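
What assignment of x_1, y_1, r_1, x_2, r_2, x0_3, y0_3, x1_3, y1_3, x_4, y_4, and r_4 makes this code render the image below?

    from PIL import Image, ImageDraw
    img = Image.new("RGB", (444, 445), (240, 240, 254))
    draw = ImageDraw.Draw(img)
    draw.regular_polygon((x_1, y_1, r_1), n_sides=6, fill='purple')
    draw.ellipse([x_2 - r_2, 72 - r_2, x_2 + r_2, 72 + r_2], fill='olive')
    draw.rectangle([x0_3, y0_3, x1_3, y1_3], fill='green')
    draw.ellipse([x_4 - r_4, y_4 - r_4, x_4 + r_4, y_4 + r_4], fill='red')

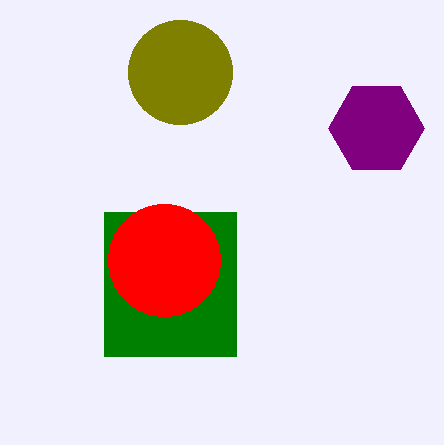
x_1 = 376; y_1 = 128; r_1 = 48; x_2 = 180; r_2 = 52; x0_3 = 104; y0_3 = 212; x1_3 = 236; y1_3 = 356; x_4 = 164; y_4 = 260; r_4 = 56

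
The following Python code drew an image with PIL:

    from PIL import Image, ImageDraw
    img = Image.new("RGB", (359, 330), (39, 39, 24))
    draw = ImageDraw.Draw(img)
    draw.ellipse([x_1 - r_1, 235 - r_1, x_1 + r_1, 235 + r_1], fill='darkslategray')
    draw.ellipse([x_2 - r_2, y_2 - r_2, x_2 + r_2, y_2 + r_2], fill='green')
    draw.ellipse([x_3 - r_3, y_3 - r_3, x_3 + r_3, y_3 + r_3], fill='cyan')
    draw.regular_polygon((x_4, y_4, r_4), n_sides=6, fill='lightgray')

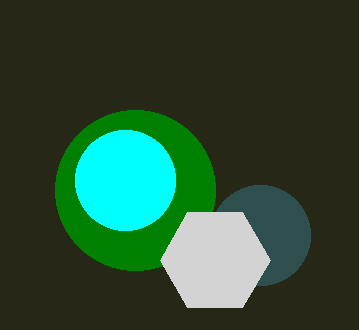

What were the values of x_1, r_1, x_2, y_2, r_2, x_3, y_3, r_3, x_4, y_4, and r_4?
x_1 = 260; r_1 = 50; x_2 = 135; y_2 = 190; r_2 = 80; x_3 = 125; y_3 = 180; r_3 = 50; x_4 = 215; y_4 = 260; r_4 = 55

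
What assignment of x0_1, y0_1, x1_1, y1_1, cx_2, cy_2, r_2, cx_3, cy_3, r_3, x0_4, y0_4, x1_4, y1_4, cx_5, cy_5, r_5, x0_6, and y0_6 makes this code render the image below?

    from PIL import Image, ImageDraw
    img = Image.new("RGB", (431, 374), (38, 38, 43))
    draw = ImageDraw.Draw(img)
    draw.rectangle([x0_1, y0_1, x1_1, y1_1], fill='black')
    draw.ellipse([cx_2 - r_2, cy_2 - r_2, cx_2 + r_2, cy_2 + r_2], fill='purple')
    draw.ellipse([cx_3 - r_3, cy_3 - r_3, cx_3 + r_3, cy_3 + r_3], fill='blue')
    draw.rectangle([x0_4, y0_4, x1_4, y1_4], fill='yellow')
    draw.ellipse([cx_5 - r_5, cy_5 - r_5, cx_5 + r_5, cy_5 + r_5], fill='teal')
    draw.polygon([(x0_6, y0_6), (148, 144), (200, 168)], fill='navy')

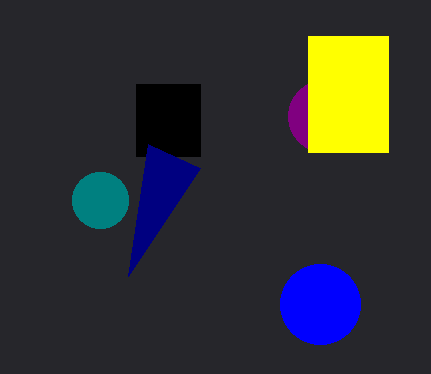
x0_1 = 136, y0_1 = 84, x1_1 = 200, y1_1 = 156, cx_2 = 324, cy_2 = 116, r_2 = 36, cx_3 = 320, cy_3 = 304, r_3 = 40, x0_4 = 308, y0_4 = 36, x1_4 = 388, y1_4 = 152, cx_5 = 100, cy_5 = 200, r_5 = 28, x0_6 = 128, y0_6 = 276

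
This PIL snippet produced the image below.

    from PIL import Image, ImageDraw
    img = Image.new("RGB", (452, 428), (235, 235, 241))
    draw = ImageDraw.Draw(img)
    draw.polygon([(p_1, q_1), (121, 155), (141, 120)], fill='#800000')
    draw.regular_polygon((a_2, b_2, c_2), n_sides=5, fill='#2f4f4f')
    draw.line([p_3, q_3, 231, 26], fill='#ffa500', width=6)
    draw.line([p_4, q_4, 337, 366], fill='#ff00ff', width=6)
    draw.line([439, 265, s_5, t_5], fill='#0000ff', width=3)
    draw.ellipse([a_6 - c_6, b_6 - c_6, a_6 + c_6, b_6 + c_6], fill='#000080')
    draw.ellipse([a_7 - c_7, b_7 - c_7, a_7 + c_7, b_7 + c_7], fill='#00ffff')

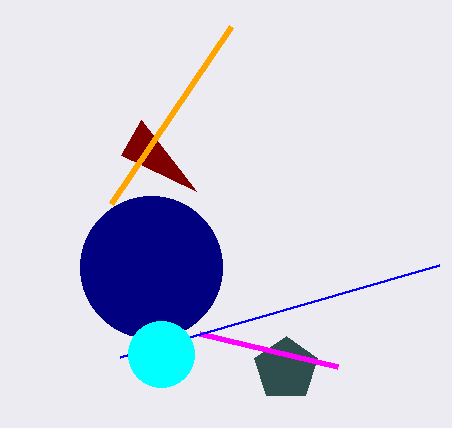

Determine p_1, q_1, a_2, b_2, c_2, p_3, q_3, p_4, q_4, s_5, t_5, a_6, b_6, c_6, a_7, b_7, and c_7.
p_1 = 196
q_1 = 191
a_2 = 286
b_2 = 369
c_2 = 33
p_3 = 111
q_3 = 203
p_4 = 199
q_4 = 333
s_5 = 120
t_5 = 357
a_6 = 151
b_6 = 267
c_6 = 71
a_7 = 161
b_7 = 354
c_7 = 33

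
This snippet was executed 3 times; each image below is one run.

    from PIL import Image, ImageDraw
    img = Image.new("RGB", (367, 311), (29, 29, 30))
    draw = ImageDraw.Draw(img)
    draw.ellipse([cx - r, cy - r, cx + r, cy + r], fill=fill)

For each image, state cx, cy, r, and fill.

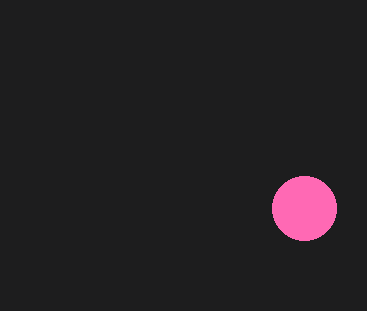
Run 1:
cx = 304; cy = 208; r = 32; fill = 'hotpink'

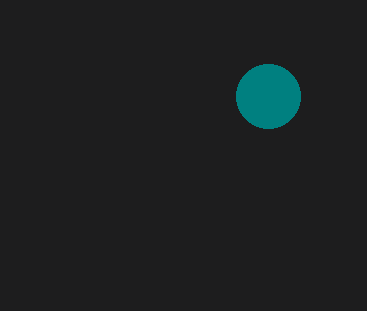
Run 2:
cx = 268
cy = 96
r = 32
fill = 'teal'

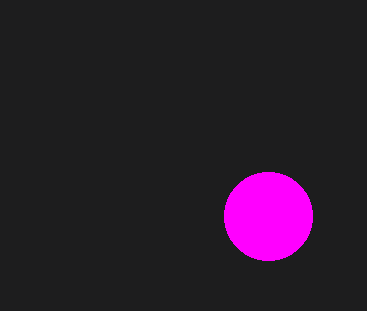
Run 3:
cx = 268, cy = 216, r = 44, fill = 'magenta'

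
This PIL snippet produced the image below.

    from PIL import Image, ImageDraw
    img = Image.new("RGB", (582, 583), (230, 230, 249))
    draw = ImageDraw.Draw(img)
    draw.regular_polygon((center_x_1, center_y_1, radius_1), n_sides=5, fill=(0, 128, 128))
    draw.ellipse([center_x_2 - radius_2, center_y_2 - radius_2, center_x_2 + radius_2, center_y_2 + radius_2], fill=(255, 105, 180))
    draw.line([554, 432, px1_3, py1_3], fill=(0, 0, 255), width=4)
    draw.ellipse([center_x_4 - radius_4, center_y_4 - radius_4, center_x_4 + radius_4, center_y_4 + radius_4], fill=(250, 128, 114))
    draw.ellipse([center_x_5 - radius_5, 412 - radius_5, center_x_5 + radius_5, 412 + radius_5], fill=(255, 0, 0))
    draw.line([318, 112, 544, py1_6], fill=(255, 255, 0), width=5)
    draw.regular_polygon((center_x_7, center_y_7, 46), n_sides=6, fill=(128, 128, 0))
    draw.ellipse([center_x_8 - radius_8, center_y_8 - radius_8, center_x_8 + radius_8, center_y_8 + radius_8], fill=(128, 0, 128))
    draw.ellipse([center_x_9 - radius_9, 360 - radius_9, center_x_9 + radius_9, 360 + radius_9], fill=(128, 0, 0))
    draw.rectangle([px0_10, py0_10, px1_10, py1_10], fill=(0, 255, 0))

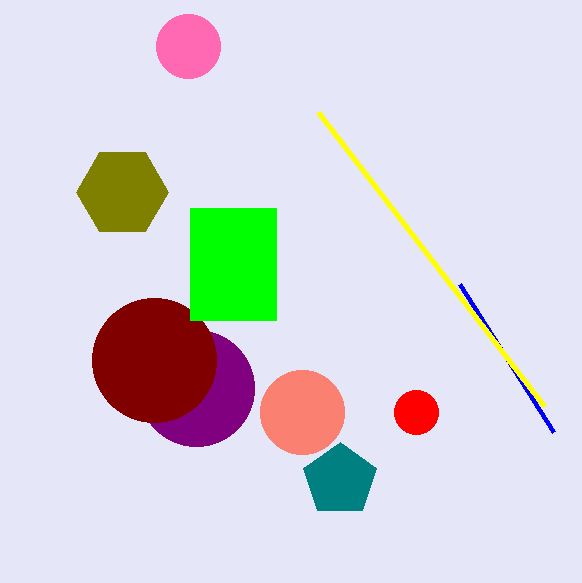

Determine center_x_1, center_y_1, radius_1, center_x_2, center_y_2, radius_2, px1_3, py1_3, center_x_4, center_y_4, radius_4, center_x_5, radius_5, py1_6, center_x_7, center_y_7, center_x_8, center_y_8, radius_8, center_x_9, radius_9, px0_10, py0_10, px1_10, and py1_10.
center_x_1 = 340; center_y_1 = 480; radius_1 = 38; center_x_2 = 188; center_y_2 = 46; radius_2 = 32; px1_3 = 460; py1_3 = 284; center_x_4 = 302; center_y_4 = 412; radius_4 = 42; center_x_5 = 416; radius_5 = 22; py1_6 = 406; center_x_7 = 122; center_y_7 = 192; center_x_8 = 196; center_y_8 = 388; radius_8 = 58; center_x_9 = 154; radius_9 = 62; px0_10 = 190; py0_10 = 208; px1_10 = 276; py1_10 = 320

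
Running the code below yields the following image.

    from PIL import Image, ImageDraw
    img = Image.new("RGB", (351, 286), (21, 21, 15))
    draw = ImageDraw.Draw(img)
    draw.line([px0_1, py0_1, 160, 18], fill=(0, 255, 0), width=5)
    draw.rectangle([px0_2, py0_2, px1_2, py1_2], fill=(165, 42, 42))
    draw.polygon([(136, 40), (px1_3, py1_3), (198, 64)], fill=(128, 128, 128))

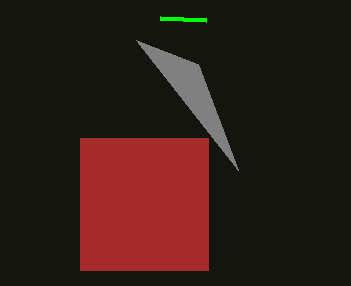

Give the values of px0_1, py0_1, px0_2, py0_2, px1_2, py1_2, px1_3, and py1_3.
px0_1 = 206; py0_1 = 20; px0_2 = 80; py0_2 = 138; px1_2 = 208; py1_2 = 270; px1_3 = 238; py1_3 = 170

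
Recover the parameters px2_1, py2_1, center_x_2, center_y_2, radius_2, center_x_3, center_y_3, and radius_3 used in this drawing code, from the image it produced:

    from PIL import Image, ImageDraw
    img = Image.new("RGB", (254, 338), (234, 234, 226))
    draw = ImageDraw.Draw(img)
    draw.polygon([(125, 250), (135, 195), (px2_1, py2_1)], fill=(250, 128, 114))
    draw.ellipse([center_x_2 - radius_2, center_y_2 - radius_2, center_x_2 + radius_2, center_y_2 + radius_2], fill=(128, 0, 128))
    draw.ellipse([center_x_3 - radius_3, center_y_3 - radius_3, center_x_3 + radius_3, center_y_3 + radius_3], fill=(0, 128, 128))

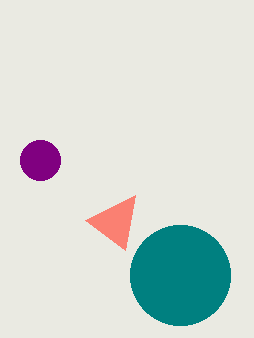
px2_1 = 85
py2_1 = 220
center_x_2 = 40
center_y_2 = 160
radius_2 = 20
center_x_3 = 180
center_y_3 = 275
radius_3 = 50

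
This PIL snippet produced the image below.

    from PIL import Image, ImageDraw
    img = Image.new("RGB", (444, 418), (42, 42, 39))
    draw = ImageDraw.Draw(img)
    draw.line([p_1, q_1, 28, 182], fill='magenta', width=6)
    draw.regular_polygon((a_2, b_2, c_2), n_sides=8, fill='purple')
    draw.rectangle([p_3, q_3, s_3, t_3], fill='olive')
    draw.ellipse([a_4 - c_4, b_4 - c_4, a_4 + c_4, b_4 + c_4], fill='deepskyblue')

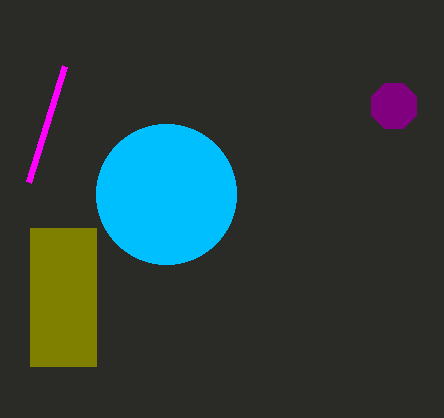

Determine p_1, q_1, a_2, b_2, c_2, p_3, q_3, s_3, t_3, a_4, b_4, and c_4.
p_1 = 64; q_1 = 66; a_2 = 394; b_2 = 106; c_2 = 24; p_3 = 30; q_3 = 228; s_3 = 96; t_3 = 366; a_4 = 166; b_4 = 194; c_4 = 70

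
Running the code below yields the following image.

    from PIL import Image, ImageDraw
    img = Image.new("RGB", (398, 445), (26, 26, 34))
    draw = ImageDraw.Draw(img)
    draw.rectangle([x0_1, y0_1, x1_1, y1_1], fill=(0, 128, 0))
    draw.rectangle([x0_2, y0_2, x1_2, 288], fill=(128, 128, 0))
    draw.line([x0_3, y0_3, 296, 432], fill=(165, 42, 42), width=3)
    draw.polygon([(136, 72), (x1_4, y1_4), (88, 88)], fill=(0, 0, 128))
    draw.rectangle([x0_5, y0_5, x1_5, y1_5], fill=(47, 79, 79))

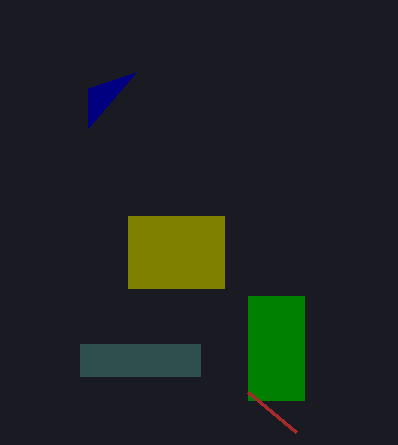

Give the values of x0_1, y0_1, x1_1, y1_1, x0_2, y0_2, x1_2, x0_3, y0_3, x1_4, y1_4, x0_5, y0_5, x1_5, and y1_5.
x0_1 = 248, y0_1 = 296, x1_1 = 304, y1_1 = 400, x0_2 = 128, y0_2 = 216, x1_2 = 224, x0_3 = 248, y0_3 = 392, x1_4 = 88, y1_4 = 128, x0_5 = 80, y0_5 = 344, x1_5 = 200, y1_5 = 376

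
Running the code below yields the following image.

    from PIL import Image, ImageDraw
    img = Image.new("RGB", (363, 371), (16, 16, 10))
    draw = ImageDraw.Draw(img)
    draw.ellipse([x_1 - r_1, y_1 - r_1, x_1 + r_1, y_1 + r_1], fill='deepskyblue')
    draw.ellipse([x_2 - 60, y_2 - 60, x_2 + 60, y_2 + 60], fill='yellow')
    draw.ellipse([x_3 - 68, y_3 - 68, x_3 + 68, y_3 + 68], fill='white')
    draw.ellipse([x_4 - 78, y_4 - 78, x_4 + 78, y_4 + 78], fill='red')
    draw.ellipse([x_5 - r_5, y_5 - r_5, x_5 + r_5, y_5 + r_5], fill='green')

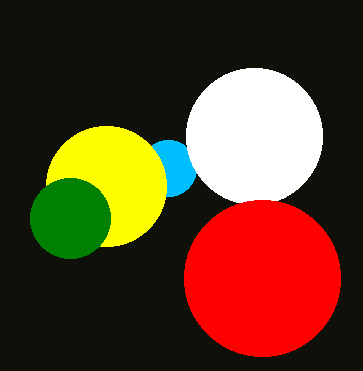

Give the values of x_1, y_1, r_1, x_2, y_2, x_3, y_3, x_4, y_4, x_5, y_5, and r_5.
x_1 = 168, y_1 = 168, r_1 = 28, x_2 = 106, y_2 = 186, x_3 = 254, y_3 = 136, x_4 = 262, y_4 = 278, x_5 = 70, y_5 = 218, r_5 = 40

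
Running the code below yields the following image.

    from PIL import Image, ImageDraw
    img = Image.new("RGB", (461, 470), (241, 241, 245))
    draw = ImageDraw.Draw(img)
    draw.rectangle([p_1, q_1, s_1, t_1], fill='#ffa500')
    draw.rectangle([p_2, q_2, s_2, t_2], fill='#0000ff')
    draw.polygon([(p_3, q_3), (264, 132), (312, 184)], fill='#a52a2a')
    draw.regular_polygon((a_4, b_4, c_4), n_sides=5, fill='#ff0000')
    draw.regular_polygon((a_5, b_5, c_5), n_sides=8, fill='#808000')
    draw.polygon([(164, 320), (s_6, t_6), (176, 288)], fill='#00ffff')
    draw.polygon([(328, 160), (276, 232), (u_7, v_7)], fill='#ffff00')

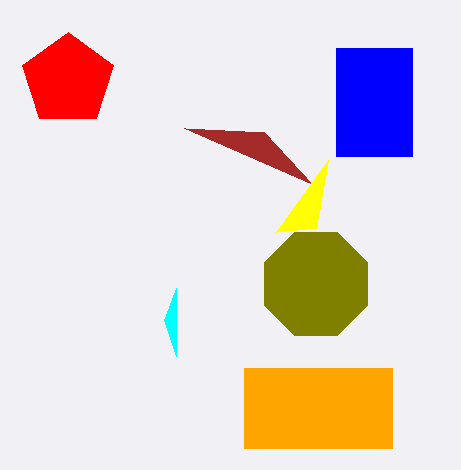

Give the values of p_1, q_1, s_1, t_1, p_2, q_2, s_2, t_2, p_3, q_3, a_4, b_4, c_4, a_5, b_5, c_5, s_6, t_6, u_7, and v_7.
p_1 = 244; q_1 = 368; s_1 = 392; t_1 = 448; p_2 = 336; q_2 = 48; s_2 = 412; t_2 = 156; p_3 = 184; q_3 = 128; a_4 = 68; b_4 = 80; c_4 = 48; a_5 = 316; b_5 = 284; c_5 = 56; s_6 = 176; t_6 = 356; u_7 = 316; v_7 = 228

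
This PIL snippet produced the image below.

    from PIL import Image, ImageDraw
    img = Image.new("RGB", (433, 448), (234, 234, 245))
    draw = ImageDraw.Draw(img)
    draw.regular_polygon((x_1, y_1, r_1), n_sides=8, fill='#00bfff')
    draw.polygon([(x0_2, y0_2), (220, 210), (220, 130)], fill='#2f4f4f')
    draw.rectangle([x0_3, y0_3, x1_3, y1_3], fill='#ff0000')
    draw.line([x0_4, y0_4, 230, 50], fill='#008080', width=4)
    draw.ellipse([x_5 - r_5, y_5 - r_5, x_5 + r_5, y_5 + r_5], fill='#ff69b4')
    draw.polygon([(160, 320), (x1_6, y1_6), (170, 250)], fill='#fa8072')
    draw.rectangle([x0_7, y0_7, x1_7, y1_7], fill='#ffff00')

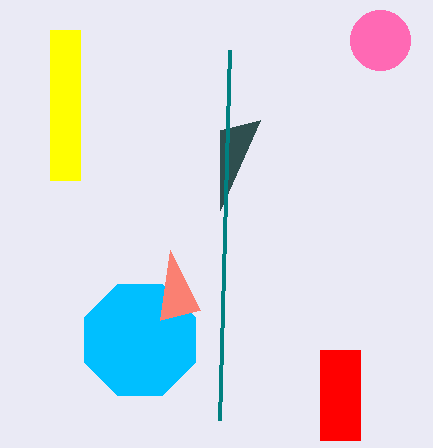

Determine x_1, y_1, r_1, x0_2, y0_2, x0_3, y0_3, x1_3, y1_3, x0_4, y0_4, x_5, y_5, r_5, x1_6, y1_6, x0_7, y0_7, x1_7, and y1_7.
x_1 = 140, y_1 = 340, r_1 = 60, x0_2 = 260, y0_2 = 120, x0_3 = 320, y0_3 = 350, x1_3 = 360, y1_3 = 440, x0_4 = 220, y0_4 = 420, x_5 = 380, y_5 = 40, r_5 = 30, x1_6 = 200, y1_6 = 310, x0_7 = 50, y0_7 = 30, x1_7 = 80, y1_7 = 180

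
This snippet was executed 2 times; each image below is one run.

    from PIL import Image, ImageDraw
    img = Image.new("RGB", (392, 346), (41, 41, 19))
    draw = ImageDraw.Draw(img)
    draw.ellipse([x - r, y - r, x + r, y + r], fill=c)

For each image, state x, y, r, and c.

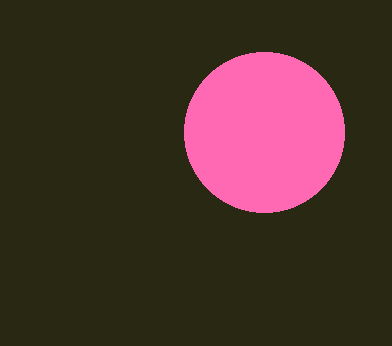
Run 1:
x = 264; y = 132; r = 80; c = 'hotpink'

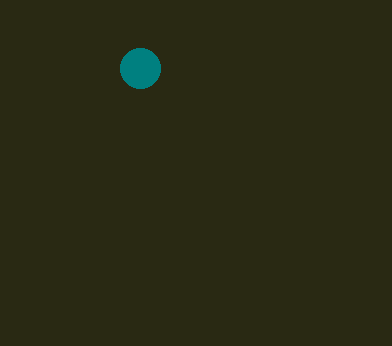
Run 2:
x = 140; y = 68; r = 20; c = 'teal'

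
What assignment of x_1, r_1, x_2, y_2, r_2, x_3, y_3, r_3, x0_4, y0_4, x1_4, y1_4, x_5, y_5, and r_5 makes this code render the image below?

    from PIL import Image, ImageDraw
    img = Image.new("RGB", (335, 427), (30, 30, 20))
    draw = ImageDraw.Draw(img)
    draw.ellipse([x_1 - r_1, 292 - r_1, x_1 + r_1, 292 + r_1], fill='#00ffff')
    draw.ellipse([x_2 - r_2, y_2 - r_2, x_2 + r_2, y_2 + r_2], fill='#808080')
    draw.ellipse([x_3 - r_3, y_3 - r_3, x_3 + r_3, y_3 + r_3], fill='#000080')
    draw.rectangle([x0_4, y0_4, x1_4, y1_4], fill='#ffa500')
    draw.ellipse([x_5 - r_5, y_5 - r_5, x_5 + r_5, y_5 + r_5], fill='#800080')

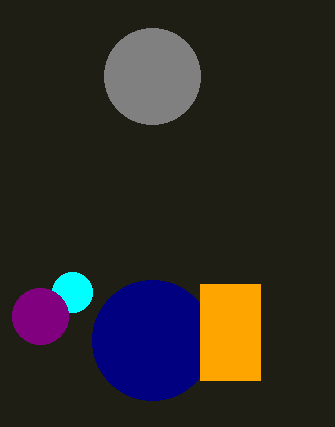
x_1 = 72
r_1 = 20
x_2 = 152
y_2 = 76
r_2 = 48
x_3 = 152
y_3 = 340
r_3 = 60
x0_4 = 200
y0_4 = 284
x1_4 = 260
y1_4 = 380
x_5 = 40
y_5 = 316
r_5 = 28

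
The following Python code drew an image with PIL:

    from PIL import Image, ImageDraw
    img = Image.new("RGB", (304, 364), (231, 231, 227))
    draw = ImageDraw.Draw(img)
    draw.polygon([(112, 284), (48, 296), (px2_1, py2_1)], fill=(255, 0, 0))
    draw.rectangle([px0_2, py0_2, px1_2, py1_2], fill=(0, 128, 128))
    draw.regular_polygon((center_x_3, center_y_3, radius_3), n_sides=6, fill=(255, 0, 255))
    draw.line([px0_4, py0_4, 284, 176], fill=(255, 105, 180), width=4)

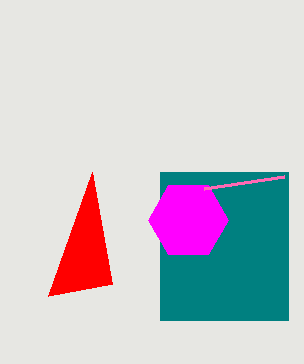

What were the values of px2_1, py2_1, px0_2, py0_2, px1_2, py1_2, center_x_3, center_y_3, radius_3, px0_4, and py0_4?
px2_1 = 92
py2_1 = 172
px0_2 = 160
py0_2 = 172
px1_2 = 288
py1_2 = 320
center_x_3 = 188
center_y_3 = 220
radius_3 = 40
px0_4 = 204
py0_4 = 188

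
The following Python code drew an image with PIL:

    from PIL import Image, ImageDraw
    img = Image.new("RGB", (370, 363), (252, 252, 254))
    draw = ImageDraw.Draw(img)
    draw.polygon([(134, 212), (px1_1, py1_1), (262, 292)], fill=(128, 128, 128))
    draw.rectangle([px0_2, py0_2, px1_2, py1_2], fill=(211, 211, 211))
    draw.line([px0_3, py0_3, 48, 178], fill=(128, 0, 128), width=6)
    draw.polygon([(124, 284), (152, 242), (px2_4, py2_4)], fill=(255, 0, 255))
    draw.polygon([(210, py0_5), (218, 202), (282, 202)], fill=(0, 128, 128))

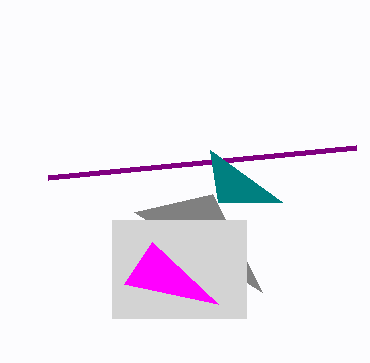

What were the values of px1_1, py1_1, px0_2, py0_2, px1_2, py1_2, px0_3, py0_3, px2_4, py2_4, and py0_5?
px1_1 = 212
py1_1 = 194
px0_2 = 112
py0_2 = 220
px1_2 = 246
py1_2 = 318
px0_3 = 356
py0_3 = 148
px2_4 = 218
py2_4 = 304
py0_5 = 150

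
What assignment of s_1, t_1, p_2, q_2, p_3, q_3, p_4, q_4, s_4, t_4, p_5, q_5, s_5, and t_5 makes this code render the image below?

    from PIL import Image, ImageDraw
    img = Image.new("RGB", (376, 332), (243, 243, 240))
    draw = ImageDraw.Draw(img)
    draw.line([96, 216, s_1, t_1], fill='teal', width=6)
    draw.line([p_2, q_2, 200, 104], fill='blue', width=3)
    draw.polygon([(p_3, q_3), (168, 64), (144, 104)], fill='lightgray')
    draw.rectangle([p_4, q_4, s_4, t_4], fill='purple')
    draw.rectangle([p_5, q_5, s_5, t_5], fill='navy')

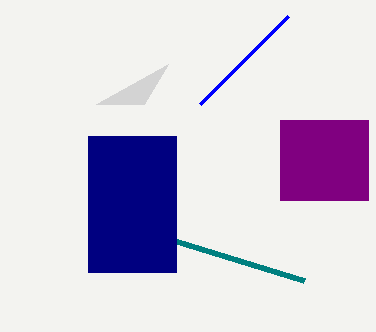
s_1 = 304; t_1 = 280; p_2 = 288; q_2 = 16; p_3 = 96; q_3 = 104; p_4 = 280; q_4 = 120; s_4 = 368; t_4 = 200; p_5 = 88; q_5 = 136; s_5 = 176; t_5 = 272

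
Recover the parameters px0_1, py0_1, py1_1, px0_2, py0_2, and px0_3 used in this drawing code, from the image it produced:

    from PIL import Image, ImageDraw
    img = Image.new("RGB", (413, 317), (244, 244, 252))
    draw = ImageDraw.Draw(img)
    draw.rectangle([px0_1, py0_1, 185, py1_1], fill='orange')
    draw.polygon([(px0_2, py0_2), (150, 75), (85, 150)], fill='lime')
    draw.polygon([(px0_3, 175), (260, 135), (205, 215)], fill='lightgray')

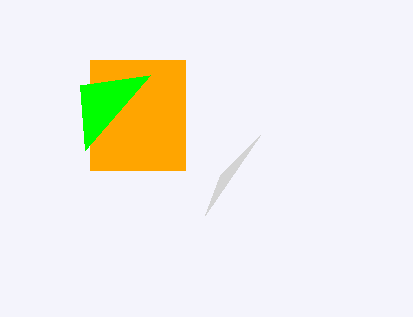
px0_1 = 90
py0_1 = 60
py1_1 = 170
px0_2 = 80
py0_2 = 85
px0_3 = 220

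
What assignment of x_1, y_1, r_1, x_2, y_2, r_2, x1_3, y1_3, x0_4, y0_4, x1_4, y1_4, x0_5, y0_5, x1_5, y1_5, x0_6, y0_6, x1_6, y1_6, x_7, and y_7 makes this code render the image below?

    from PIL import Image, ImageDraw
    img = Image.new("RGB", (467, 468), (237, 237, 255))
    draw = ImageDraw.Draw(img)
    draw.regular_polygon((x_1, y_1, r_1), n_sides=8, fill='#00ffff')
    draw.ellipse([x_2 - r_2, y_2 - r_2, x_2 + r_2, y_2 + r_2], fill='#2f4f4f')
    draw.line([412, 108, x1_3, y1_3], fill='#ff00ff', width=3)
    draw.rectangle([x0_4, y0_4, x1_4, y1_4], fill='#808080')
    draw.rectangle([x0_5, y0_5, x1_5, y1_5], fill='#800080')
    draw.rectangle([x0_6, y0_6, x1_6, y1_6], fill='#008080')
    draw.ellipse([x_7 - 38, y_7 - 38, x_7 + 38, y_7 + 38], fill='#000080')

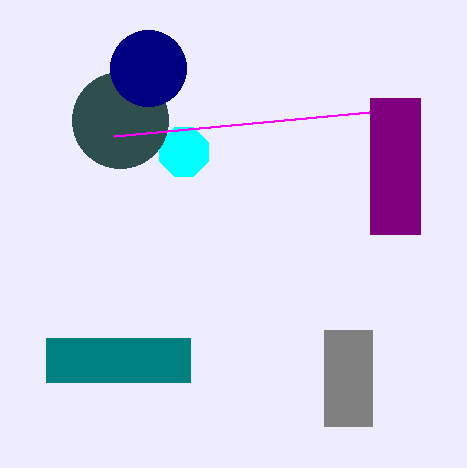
x_1 = 184
y_1 = 152
r_1 = 26
x_2 = 120
y_2 = 120
r_2 = 48
x1_3 = 114
y1_3 = 136
x0_4 = 324
y0_4 = 330
x1_4 = 372
y1_4 = 426
x0_5 = 370
y0_5 = 98
x1_5 = 420
y1_5 = 234
x0_6 = 46
y0_6 = 338
x1_6 = 190
y1_6 = 382
x_7 = 148
y_7 = 68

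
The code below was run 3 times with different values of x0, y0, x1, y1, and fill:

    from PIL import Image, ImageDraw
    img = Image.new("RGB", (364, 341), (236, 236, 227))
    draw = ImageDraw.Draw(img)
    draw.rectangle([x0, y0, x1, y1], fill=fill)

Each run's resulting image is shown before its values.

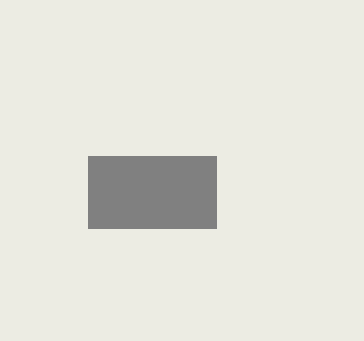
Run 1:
x0 = 88; y0 = 156; x1 = 216; y1 = 228; fill = 'gray'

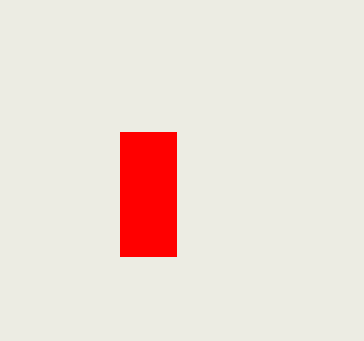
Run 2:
x0 = 120
y0 = 132
x1 = 176
y1 = 256
fill = 'red'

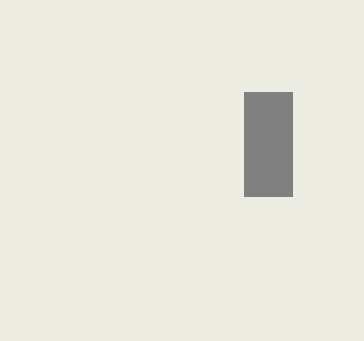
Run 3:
x0 = 244; y0 = 92; x1 = 292; y1 = 196; fill = 'gray'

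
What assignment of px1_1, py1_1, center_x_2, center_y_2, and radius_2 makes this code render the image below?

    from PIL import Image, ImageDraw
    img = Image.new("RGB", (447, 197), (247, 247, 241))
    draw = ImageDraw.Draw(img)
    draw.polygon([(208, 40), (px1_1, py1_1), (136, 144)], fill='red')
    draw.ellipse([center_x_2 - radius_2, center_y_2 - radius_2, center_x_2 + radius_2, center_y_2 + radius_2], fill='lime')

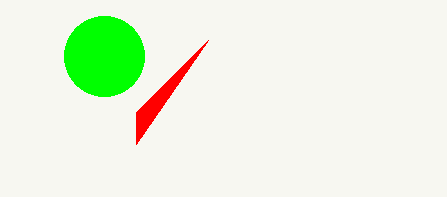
px1_1 = 136; py1_1 = 112; center_x_2 = 104; center_y_2 = 56; radius_2 = 40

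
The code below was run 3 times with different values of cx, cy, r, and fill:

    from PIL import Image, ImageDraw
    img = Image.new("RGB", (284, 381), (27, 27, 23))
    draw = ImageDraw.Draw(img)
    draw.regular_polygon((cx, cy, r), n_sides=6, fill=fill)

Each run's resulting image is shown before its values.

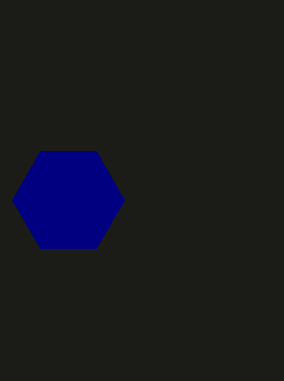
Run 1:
cx = 68; cy = 200; r = 56; fill = 'navy'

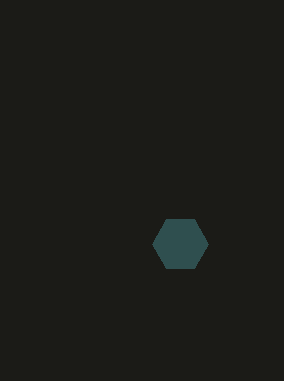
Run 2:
cx = 180; cy = 244; r = 28; fill = 'darkslategray'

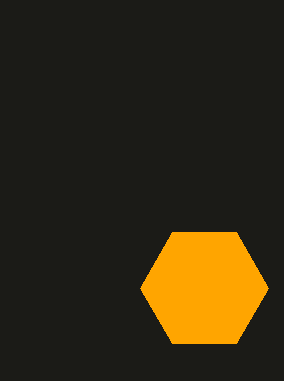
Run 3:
cx = 204, cy = 288, r = 64, fill = 'orange'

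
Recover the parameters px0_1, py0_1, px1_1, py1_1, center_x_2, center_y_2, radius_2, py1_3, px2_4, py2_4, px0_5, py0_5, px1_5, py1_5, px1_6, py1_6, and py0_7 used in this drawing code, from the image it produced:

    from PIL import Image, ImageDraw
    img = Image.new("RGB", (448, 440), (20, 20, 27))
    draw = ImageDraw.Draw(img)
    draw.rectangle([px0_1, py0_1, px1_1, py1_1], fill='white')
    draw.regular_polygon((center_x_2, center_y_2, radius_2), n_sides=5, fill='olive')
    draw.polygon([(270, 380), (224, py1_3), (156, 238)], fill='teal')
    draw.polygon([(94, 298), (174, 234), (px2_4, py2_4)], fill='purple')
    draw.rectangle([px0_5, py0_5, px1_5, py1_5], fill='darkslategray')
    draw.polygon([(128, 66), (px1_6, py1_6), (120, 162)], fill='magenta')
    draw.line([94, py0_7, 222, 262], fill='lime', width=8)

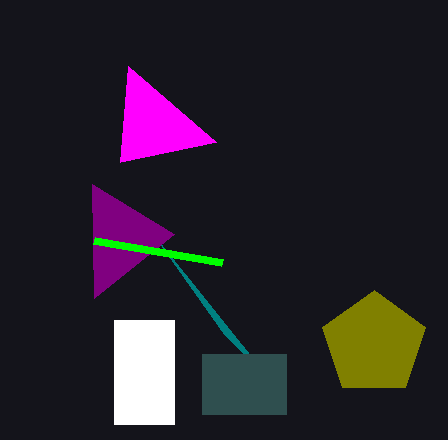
px0_1 = 114, py0_1 = 320, px1_1 = 174, py1_1 = 424, center_x_2 = 374, center_y_2 = 344, radius_2 = 54, py1_3 = 334, px2_4 = 92, py2_4 = 184, px0_5 = 202, py0_5 = 354, px1_5 = 286, py1_5 = 414, px1_6 = 216, py1_6 = 142, py0_7 = 240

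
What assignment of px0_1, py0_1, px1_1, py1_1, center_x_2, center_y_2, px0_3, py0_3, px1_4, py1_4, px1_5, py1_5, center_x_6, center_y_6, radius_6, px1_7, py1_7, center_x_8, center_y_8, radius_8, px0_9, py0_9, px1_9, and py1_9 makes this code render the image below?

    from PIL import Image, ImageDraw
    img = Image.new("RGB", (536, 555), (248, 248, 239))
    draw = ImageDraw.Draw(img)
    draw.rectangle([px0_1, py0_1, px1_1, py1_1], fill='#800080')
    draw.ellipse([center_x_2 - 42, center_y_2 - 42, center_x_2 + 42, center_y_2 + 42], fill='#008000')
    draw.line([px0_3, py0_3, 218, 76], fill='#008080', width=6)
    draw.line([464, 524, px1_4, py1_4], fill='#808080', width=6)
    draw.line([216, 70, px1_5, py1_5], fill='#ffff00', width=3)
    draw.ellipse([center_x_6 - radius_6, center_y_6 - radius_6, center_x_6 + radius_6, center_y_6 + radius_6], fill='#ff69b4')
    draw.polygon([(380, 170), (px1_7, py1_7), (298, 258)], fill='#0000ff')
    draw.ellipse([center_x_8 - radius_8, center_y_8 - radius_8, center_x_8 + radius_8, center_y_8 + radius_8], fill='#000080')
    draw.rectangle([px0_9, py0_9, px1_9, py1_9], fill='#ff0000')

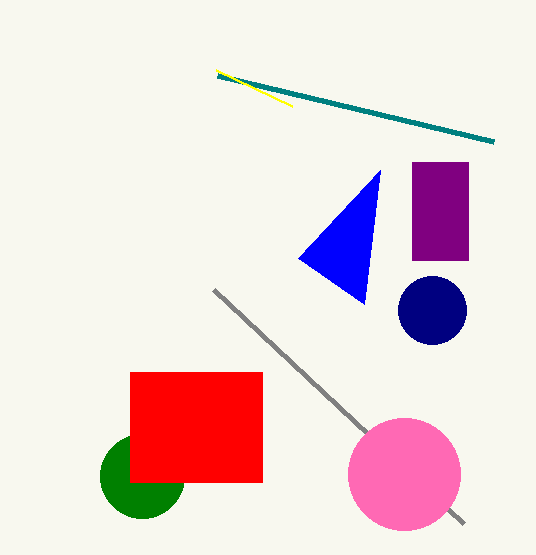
px0_1 = 412; py0_1 = 162; px1_1 = 468; py1_1 = 260; center_x_2 = 142; center_y_2 = 476; px0_3 = 494; py0_3 = 142; px1_4 = 214; py1_4 = 290; px1_5 = 292; py1_5 = 106; center_x_6 = 404; center_y_6 = 474; radius_6 = 56; px1_7 = 364; py1_7 = 304; center_x_8 = 432; center_y_8 = 310; radius_8 = 34; px0_9 = 130; py0_9 = 372; px1_9 = 262; py1_9 = 482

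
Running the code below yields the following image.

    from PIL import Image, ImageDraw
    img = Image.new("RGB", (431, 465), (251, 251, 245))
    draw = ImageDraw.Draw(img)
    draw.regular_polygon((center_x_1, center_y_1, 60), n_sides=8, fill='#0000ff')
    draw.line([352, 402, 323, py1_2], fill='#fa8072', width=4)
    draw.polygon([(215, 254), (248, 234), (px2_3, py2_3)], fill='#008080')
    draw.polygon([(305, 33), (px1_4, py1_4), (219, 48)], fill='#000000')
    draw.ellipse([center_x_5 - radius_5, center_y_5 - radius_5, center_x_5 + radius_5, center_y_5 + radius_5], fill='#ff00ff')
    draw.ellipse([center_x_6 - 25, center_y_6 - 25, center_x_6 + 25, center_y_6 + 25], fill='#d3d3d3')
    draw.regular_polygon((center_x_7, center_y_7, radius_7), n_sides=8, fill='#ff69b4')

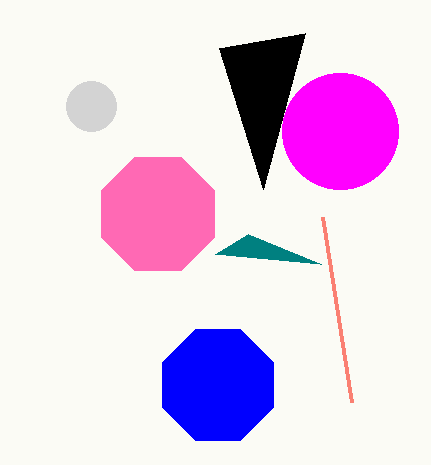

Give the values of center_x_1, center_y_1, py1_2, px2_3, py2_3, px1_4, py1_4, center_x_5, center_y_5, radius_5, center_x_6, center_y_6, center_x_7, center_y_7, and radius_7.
center_x_1 = 218, center_y_1 = 385, py1_2 = 217, px2_3 = 321, py2_3 = 264, px1_4 = 263, py1_4 = 189, center_x_5 = 340, center_y_5 = 131, radius_5 = 58, center_x_6 = 91, center_y_6 = 106, center_x_7 = 158, center_y_7 = 214, radius_7 = 61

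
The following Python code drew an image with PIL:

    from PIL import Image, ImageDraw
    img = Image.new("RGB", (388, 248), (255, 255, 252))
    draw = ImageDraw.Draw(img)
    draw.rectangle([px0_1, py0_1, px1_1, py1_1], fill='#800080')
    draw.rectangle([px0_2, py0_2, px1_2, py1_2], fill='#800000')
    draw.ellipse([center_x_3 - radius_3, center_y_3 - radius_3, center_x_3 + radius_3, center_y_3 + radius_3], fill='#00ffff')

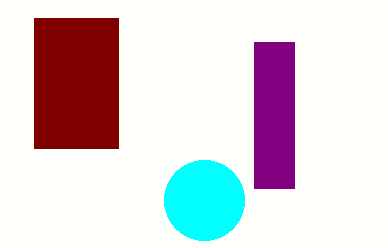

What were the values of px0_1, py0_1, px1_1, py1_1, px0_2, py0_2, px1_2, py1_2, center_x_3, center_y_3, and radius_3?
px0_1 = 254, py0_1 = 42, px1_1 = 294, py1_1 = 188, px0_2 = 34, py0_2 = 18, px1_2 = 118, py1_2 = 148, center_x_3 = 204, center_y_3 = 200, radius_3 = 40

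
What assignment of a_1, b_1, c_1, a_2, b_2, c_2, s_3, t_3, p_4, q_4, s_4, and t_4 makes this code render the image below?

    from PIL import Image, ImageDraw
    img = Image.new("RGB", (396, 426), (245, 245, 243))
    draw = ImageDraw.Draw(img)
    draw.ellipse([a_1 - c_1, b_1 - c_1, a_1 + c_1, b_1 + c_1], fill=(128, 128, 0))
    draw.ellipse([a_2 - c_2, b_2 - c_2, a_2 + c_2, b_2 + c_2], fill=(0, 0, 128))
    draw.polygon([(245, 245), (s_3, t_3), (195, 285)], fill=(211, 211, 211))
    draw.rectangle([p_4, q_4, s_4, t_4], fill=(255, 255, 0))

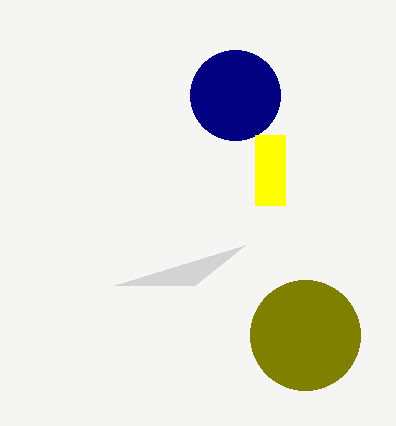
a_1 = 305, b_1 = 335, c_1 = 55, a_2 = 235, b_2 = 95, c_2 = 45, s_3 = 115, t_3 = 285, p_4 = 255, q_4 = 135, s_4 = 285, t_4 = 205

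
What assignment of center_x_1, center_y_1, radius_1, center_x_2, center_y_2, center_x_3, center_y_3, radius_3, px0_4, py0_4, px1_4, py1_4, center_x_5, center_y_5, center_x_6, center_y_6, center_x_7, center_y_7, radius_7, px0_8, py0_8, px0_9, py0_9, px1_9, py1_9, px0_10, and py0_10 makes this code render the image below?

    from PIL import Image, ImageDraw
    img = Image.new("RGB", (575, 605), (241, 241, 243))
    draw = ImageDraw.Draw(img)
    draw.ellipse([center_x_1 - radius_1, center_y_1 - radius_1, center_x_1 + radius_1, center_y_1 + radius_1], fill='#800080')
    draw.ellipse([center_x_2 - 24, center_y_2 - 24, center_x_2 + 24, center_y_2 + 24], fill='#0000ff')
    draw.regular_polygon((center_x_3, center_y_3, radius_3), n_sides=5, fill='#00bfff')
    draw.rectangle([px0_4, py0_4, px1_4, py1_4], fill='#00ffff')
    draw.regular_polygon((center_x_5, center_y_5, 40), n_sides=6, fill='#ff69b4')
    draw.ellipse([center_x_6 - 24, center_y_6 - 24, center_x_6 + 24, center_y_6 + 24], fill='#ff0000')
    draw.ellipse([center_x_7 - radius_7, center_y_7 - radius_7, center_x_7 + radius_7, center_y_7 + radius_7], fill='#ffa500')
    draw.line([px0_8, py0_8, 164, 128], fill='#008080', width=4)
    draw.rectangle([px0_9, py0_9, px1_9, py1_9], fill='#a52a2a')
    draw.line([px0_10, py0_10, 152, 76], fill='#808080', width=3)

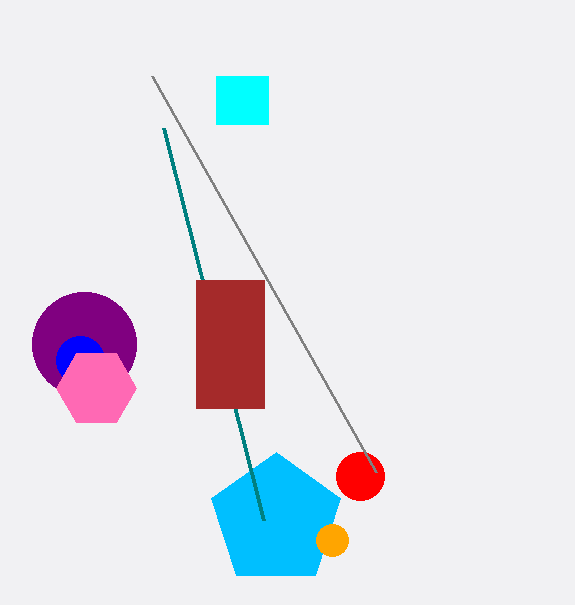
center_x_1 = 84, center_y_1 = 344, radius_1 = 52, center_x_2 = 80, center_y_2 = 360, center_x_3 = 276, center_y_3 = 520, radius_3 = 68, px0_4 = 216, py0_4 = 76, px1_4 = 268, py1_4 = 124, center_x_5 = 96, center_y_5 = 388, center_x_6 = 360, center_y_6 = 476, center_x_7 = 332, center_y_7 = 540, radius_7 = 16, px0_8 = 264, py0_8 = 520, px0_9 = 196, py0_9 = 280, px1_9 = 264, py1_9 = 408, px0_10 = 376, py0_10 = 472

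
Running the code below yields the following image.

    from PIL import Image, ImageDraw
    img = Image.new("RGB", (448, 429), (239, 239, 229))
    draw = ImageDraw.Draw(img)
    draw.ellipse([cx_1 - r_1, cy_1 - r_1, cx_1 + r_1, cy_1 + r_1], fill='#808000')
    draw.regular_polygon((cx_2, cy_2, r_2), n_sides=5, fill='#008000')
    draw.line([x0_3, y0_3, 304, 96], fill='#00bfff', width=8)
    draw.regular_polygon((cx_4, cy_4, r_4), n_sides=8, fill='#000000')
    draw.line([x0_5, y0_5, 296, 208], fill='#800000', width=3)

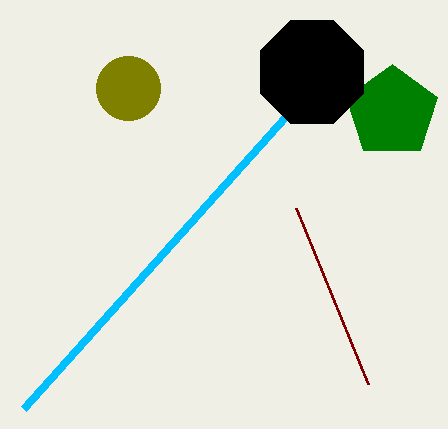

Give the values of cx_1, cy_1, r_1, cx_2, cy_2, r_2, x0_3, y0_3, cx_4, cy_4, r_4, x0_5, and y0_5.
cx_1 = 128
cy_1 = 88
r_1 = 32
cx_2 = 392
cy_2 = 112
r_2 = 48
x0_3 = 24
y0_3 = 408
cx_4 = 312
cy_4 = 72
r_4 = 56
x0_5 = 368
y0_5 = 384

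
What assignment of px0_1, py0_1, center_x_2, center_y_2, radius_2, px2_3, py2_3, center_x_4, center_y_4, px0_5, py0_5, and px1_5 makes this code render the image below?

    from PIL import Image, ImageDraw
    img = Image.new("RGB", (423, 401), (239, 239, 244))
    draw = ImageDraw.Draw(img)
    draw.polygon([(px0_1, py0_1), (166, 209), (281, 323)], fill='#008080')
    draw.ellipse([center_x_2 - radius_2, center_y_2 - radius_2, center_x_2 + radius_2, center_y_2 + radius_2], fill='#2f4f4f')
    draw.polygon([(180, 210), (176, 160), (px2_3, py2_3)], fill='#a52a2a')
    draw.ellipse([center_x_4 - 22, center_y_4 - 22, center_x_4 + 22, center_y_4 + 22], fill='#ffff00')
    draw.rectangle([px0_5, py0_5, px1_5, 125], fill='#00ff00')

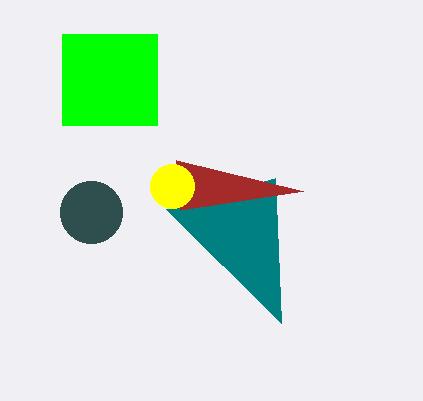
px0_1 = 275; py0_1 = 178; center_x_2 = 91; center_y_2 = 212; radius_2 = 31; px2_3 = 303; py2_3 = 191; center_x_4 = 172; center_y_4 = 186; px0_5 = 62; py0_5 = 34; px1_5 = 157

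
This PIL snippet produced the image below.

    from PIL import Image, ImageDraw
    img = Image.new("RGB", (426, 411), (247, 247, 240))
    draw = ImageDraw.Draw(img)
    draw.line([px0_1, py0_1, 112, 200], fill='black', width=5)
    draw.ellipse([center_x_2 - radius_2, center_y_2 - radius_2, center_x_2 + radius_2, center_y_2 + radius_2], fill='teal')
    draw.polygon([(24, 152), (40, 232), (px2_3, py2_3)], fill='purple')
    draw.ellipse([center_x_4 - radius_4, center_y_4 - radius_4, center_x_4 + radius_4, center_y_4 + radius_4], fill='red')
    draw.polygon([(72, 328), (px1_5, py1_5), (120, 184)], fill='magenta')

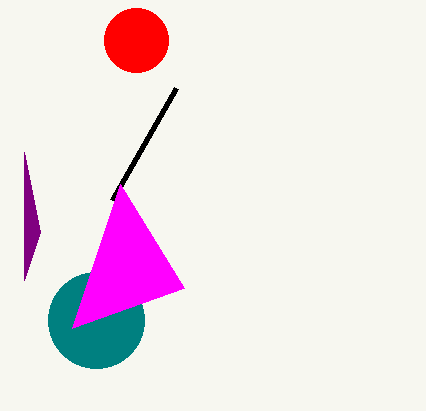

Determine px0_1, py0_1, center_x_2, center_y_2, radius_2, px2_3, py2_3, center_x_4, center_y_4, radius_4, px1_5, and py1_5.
px0_1 = 176, py0_1 = 88, center_x_2 = 96, center_y_2 = 320, radius_2 = 48, px2_3 = 24, py2_3 = 280, center_x_4 = 136, center_y_4 = 40, radius_4 = 32, px1_5 = 184, py1_5 = 288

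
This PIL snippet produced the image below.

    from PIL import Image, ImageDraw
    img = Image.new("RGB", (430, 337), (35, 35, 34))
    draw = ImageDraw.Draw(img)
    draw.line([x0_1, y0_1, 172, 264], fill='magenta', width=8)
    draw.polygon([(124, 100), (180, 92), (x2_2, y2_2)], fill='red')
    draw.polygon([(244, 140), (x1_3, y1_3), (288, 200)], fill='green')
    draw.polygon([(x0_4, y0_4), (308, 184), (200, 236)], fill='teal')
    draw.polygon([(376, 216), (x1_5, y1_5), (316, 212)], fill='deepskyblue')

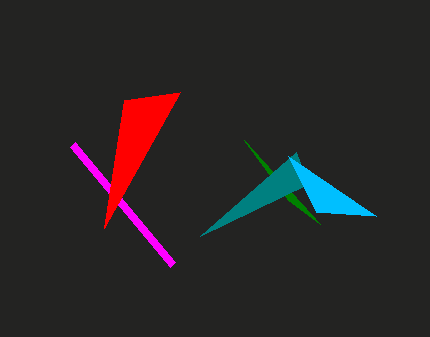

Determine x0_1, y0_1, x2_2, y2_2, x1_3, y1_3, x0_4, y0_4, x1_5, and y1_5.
x0_1 = 72, y0_1 = 144, x2_2 = 104, y2_2 = 228, x1_3 = 320, y1_3 = 224, x0_4 = 296, y0_4 = 152, x1_5 = 288, y1_5 = 156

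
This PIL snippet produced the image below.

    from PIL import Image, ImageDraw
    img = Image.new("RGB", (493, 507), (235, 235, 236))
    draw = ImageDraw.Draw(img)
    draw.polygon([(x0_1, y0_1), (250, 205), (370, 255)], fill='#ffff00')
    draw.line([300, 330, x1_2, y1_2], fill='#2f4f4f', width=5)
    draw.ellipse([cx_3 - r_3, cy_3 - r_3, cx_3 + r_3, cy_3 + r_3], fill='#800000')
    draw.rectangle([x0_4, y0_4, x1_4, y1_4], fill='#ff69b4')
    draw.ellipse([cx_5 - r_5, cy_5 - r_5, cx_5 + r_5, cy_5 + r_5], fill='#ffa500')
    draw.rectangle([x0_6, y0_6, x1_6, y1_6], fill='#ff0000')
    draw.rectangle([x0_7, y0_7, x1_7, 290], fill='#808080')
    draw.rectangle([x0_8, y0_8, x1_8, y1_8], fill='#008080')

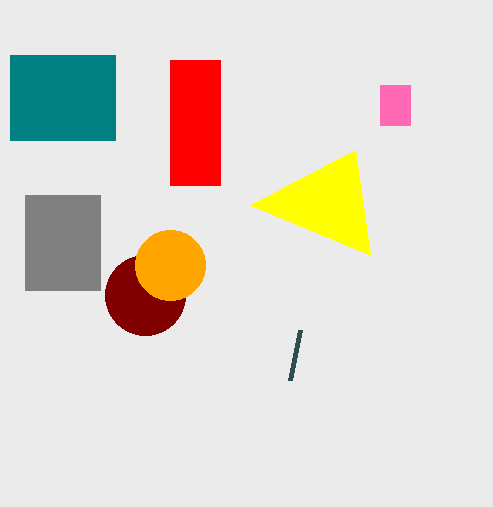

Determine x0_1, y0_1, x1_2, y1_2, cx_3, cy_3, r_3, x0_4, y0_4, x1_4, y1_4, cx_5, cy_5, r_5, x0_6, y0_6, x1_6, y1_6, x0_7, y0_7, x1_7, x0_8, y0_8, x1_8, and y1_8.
x0_1 = 355
y0_1 = 150
x1_2 = 290
y1_2 = 380
cx_3 = 145
cy_3 = 295
r_3 = 40
x0_4 = 380
y0_4 = 85
x1_4 = 410
y1_4 = 125
cx_5 = 170
cy_5 = 265
r_5 = 35
x0_6 = 170
y0_6 = 60
x1_6 = 220
y1_6 = 185
x0_7 = 25
y0_7 = 195
x1_7 = 100
x0_8 = 10
y0_8 = 55
x1_8 = 115
y1_8 = 140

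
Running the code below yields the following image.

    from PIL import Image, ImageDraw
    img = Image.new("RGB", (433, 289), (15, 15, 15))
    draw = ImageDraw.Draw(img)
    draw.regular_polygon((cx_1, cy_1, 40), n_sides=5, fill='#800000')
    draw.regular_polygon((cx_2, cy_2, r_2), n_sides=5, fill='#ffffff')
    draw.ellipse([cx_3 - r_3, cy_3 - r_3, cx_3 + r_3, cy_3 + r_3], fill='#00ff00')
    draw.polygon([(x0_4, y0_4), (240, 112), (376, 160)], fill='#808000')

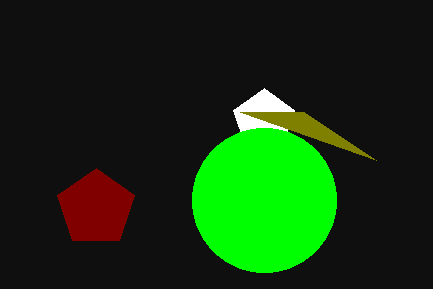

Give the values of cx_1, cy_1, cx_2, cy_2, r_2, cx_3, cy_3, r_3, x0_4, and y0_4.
cx_1 = 96; cy_1 = 208; cx_2 = 264; cy_2 = 120; r_2 = 32; cx_3 = 264; cy_3 = 200; r_3 = 72; x0_4 = 304; y0_4 = 112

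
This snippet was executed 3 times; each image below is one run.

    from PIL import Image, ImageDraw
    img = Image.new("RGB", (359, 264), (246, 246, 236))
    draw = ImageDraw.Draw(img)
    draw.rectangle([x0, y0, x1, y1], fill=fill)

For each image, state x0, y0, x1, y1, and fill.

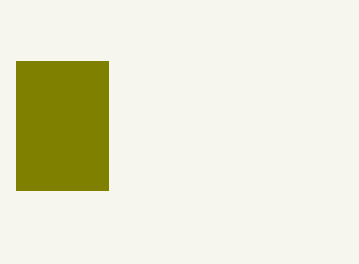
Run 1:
x0 = 16
y0 = 61
x1 = 108
y1 = 190
fill = 'olive'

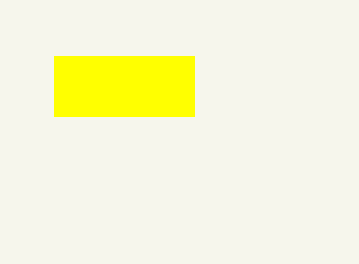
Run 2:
x0 = 54
y0 = 56
x1 = 194
y1 = 116
fill = 'yellow'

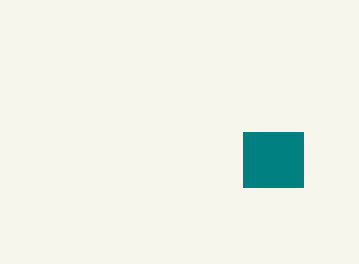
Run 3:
x0 = 243; y0 = 132; x1 = 303; y1 = 187; fill = 'teal'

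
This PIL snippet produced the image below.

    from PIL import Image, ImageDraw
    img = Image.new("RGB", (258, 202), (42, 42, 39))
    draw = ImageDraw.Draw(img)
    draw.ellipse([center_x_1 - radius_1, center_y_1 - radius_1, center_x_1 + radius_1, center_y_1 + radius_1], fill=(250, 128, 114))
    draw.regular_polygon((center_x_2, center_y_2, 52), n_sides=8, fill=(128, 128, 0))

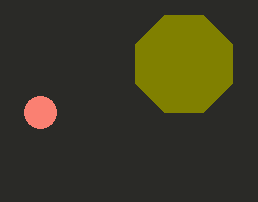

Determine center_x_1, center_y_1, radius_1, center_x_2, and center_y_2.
center_x_1 = 40; center_y_1 = 112; radius_1 = 16; center_x_2 = 184; center_y_2 = 64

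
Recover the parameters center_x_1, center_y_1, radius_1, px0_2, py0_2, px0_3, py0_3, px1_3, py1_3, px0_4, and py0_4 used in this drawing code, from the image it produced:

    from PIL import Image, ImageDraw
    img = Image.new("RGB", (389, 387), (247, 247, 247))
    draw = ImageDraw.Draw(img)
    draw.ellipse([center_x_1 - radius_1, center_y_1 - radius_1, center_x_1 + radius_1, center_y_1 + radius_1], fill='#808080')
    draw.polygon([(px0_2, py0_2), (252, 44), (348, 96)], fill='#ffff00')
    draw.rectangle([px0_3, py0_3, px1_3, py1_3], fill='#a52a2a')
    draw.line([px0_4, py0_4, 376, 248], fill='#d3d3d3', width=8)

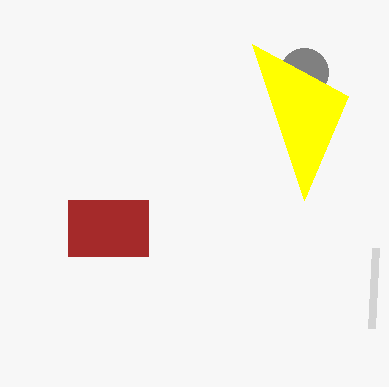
center_x_1 = 304
center_y_1 = 72
radius_1 = 24
px0_2 = 304
py0_2 = 200
px0_3 = 68
py0_3 = 200
px1_3 = 148
py1_3 = 256
px0_4 = 372
py0_4 = 328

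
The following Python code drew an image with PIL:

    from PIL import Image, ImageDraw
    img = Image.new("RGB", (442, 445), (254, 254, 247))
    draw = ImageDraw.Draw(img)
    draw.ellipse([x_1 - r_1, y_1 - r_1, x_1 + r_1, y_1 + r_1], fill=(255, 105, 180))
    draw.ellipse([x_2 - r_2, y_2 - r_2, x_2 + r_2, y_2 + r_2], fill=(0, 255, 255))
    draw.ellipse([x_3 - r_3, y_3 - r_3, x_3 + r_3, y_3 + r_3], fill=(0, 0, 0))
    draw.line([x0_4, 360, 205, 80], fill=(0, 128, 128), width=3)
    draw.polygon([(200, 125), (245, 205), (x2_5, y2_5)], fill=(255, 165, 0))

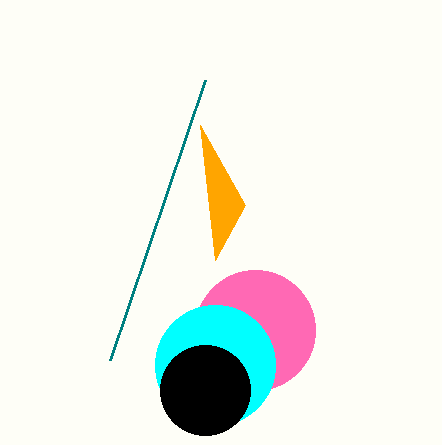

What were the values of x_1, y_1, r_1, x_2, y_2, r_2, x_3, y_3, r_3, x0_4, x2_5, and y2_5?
x_1 = 255, y_1 = 330, r_1 = 60, x_2 = 215, y_2 = 365, r_2 = 60, x_3 = 205, y_3 = 390, r_3 = 45, x0_4 = 110, x2_5 = 215, y2_5 = 260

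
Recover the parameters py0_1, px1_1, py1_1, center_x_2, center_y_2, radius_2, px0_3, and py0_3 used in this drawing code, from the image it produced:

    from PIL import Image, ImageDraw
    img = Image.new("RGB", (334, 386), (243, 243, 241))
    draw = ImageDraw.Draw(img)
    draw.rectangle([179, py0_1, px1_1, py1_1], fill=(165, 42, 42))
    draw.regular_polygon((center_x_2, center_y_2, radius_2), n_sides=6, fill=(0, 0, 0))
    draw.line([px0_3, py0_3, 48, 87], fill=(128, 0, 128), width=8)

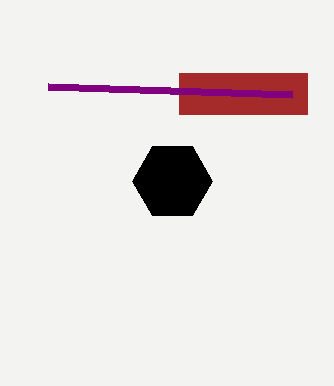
py0_1 = 73; px1_1 = 307; py1_1 = 114; center_x_2 = 172; center_y_2 = 181; radius_2 = 40; px0_3 = 292; py0_3 = 95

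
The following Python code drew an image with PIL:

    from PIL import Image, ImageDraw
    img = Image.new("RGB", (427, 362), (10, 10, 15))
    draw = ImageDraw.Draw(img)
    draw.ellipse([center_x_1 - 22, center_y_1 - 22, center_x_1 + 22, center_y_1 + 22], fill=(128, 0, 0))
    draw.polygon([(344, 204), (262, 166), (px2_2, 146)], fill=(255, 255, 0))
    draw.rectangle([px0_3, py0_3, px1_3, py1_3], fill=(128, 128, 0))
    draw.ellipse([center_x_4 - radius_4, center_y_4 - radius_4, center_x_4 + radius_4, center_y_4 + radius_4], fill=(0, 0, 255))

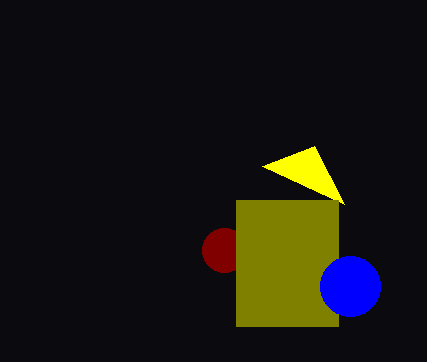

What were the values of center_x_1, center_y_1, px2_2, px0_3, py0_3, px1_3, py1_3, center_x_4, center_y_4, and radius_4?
center_x_1 = 224, center_y_1 = 250, px2_2 = 314, px0_3 = 236, py0_3 = 200, px1_3 = 338, py1_3 = 326, center_x_4 = 350, center_y_4 = 286, radius_4 = 30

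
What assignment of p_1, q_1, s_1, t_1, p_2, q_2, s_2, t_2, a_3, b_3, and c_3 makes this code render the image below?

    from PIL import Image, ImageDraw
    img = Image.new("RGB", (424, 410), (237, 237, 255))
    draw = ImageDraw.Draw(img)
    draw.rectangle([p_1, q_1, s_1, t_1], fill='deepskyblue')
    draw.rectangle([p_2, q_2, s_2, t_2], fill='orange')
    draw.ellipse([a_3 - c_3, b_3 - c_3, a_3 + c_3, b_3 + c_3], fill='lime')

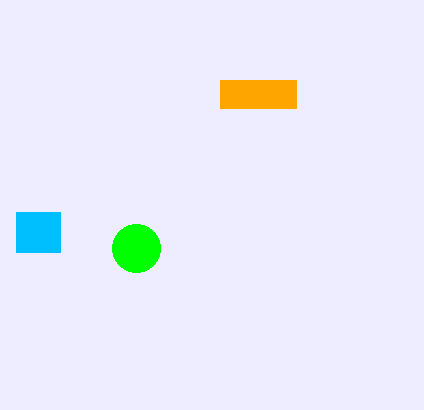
p_1 = 16; q_1 = 212; s_1 = 60; t_1 = 252; p_2 = 220; q_2 = 80; s_2 = 296; t_2 = 108; a_3 = 136; b_3 = 248; c_3 = 24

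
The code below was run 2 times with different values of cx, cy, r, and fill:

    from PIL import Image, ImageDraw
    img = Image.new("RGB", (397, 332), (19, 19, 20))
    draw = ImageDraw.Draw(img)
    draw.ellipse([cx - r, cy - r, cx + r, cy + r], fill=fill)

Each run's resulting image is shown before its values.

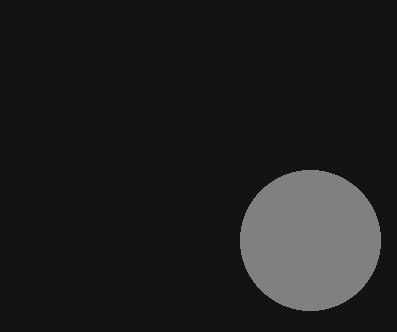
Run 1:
cx = 310, cy = 240, r = 70, fill = 'gray'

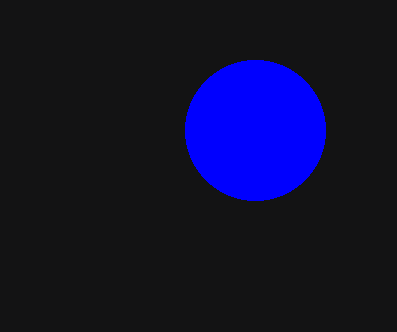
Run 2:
cx = 255
cy = 130
r = 70
fill = 'blue'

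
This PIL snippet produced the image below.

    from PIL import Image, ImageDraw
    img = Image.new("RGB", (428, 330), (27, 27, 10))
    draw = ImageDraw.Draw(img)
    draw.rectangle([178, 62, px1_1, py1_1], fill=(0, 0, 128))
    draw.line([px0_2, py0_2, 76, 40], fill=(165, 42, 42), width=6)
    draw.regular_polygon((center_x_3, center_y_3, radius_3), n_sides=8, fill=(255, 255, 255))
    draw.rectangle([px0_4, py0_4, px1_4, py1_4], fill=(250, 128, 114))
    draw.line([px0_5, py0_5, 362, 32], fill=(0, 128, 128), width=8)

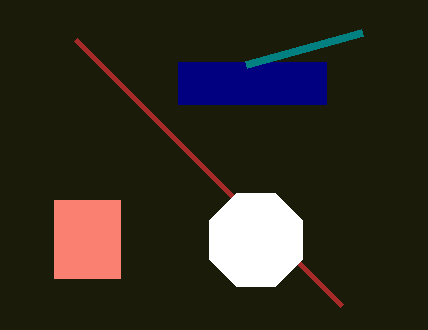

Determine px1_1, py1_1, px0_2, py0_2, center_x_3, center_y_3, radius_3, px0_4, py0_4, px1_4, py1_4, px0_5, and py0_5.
px1_1 = 326
py1_1 = 104
px0_2 = 342
py0_2 = 306
center_x_3 = 256
center_y_3 = 240
radius_3 = 50
px0_4 = 54
py0_4 = 200
px1_4 = 120
py1_4 = 278
px0_5 = 246
py0_5 = 64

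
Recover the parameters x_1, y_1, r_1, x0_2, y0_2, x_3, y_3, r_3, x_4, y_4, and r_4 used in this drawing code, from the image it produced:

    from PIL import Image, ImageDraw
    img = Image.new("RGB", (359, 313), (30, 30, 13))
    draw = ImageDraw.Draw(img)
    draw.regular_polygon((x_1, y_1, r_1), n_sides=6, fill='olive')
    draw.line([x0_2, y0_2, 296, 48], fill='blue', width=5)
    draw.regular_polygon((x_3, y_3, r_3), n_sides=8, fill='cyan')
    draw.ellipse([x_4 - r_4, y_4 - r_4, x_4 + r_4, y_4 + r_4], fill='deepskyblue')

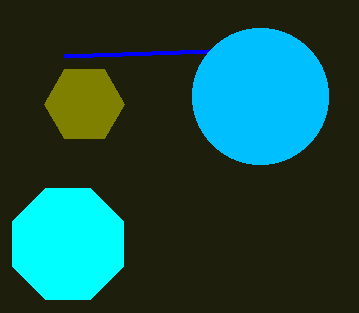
x_1 = 84
y_1 = 104
r_1 = 40
x0_2 = 64
y0_2 = 56
x_3 = 68
y_3 = 244
r_3 = 60
x_4 = 260
y_4 = 96
r_4 = 68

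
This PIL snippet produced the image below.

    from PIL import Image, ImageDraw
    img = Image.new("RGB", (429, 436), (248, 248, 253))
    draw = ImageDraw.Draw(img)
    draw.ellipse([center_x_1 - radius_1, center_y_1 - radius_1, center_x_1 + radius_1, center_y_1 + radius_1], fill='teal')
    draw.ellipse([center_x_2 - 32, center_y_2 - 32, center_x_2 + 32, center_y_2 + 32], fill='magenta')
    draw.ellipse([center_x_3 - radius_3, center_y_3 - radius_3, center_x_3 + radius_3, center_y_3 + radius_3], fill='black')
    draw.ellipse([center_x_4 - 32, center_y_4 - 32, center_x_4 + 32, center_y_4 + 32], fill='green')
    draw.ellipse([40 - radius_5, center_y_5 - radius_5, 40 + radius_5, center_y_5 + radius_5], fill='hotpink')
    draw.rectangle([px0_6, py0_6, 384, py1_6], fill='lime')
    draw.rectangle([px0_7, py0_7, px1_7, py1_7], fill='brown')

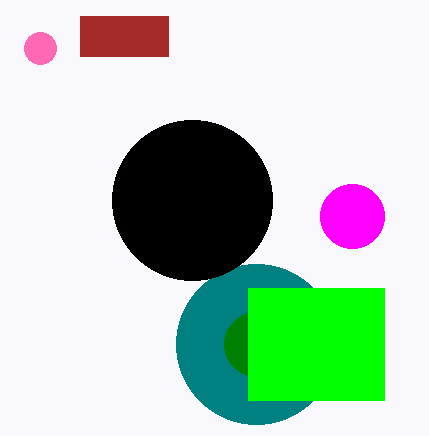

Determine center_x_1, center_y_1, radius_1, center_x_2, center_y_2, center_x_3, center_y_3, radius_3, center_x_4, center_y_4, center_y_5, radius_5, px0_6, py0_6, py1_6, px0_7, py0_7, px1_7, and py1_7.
center_x_1 = 256, center_y_1 = 344, radius_1 = 80, center_x_2 = 352, center_y_2 = 216, center_x_3 = 192, center_y_3 = 200, radius_3 = 80, center_x_4 = 256, center_y_4 = 344, center_y_5 = 48, radius_5 = 16, px0_6 = 248, py0_6 = 288, py1_6 = 400, px0_7 = 80, py0_7 = 16, px1_7 = 168, py1_7 = 56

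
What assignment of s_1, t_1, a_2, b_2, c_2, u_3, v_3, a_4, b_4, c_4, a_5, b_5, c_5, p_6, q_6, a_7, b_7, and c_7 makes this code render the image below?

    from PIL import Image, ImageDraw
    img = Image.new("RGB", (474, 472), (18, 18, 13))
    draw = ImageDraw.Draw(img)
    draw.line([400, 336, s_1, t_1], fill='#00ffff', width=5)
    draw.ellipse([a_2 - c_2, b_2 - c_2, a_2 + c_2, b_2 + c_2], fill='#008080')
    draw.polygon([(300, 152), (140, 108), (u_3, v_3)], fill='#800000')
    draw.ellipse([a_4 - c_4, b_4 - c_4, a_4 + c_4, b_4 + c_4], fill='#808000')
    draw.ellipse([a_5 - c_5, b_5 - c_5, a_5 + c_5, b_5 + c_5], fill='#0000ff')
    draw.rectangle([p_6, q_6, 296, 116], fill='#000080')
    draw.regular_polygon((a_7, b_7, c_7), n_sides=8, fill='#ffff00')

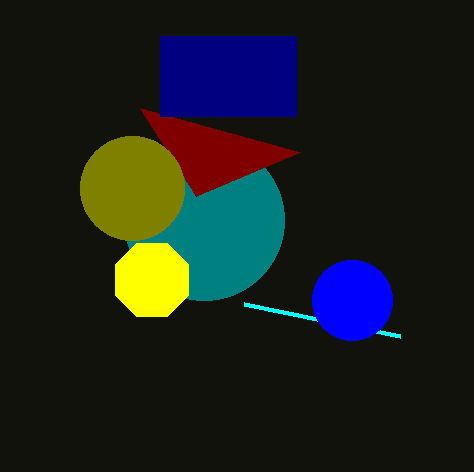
s_1 = 244, t_1 = 304, a_2 = 204, b_2 = 220, c_2 = 80, u_3 = 196, v_3 = 196, a_4 = 132, b_4 = 188, c_4 = 52, a_5 = 352, b_5 = 300, c_5 = 40, p_6 = 160, q_6 = 36, a_7 = 152, b_7 = 280, c_7 = 40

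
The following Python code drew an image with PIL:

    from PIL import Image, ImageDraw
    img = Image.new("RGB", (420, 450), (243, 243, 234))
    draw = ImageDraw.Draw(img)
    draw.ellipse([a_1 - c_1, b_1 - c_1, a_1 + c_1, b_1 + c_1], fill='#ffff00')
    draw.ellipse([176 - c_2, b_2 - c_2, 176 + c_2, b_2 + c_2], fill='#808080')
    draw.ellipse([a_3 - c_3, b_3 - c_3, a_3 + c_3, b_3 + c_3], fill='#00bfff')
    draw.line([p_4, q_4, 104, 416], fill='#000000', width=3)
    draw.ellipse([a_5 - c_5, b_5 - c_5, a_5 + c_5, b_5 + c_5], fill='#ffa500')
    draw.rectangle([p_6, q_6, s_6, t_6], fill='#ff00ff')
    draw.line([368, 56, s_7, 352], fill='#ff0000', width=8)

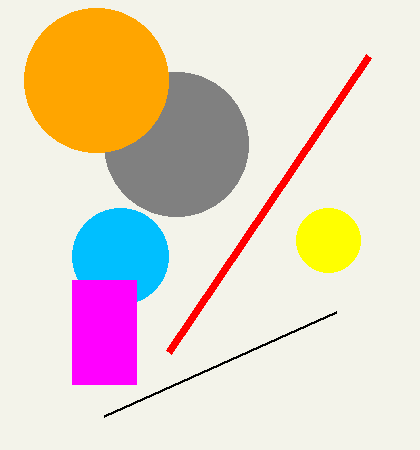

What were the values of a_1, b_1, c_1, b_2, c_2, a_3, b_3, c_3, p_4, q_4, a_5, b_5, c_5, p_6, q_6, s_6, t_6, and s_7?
a_1 = 328
b_1 = 240
c_1 = 32
b_2 = 144
c_2 = 72
a_3 = 120
b_3 = 256
c_3 = 48
p_4 = 336
q_4 = 312
a_5 = 96
b_5 = 80
c_5 = 72
p_6 = 72
q_6 = 280
s_6 = 136
t_6 = 384
s_7 = 168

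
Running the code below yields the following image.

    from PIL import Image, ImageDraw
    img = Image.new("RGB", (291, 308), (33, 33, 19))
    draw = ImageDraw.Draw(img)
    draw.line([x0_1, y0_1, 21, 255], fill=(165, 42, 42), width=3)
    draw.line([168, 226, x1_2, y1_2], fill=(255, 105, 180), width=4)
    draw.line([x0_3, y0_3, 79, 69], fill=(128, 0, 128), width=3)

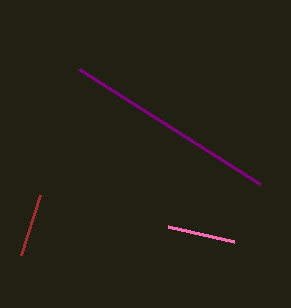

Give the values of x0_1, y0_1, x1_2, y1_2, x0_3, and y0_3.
x0_1 = 40, y0_1 = 195, x1_2 = 234, y1_2 = 241, x0_3 = 260, y0_3 = 184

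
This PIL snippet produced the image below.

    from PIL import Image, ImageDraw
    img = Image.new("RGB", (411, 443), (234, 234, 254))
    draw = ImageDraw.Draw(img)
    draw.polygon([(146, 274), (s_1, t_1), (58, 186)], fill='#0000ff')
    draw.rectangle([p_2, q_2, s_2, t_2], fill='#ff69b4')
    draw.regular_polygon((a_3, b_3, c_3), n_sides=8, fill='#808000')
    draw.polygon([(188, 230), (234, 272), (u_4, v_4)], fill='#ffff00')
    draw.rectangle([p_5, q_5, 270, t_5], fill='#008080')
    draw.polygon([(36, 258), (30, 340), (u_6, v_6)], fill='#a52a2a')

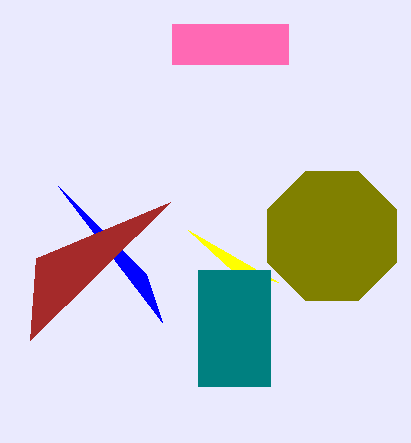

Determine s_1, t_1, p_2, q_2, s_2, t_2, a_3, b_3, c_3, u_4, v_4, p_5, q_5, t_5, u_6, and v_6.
s_1 = 162; t_1 = 322; p_2 = 172; q_2 = 24; s_2 = 288; t_2 = 64; a_3 = 332; b_3 = 236; c_3 = 70; u_4 = 278; v_4 = 282; p_5 = 198; q_5 = 270; t_5 = 386; u_6 = 170; v_6 = 202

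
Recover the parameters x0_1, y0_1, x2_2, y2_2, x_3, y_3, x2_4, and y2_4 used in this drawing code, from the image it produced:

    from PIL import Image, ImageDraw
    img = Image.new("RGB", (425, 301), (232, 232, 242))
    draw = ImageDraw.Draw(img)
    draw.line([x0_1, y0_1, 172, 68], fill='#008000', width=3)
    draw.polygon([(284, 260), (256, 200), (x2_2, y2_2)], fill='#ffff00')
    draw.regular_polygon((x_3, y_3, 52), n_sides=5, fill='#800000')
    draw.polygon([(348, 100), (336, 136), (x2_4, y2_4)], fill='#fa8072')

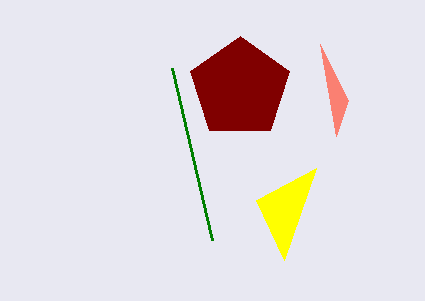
x0_1 = 212, y0_1 = 240, x2_2 = 316, y2_2 = 168, x_3 = 240, y_3 = 88, x2_4 = 320, y2_4 = 44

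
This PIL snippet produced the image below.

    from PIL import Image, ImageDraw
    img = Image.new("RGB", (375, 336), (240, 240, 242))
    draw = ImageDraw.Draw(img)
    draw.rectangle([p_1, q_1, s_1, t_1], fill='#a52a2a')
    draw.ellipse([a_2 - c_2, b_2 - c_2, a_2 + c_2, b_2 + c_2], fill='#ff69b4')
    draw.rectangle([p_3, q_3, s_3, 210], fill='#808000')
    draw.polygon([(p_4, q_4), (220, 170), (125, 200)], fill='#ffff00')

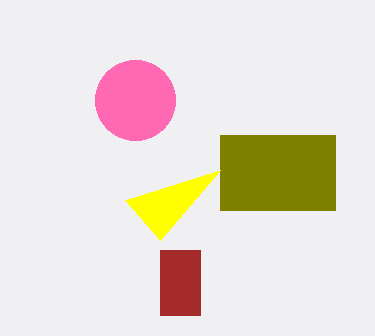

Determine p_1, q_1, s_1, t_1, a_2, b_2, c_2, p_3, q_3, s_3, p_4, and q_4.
p_1 = 160
q_1 = 250
s_1 = 200
t_1 = 315
a_2 = 135
b_2 = 100
c_2 = 40
p_3 = 220
q_3 = 135
s_3 = 335
p_4 = 160
q_4 = 240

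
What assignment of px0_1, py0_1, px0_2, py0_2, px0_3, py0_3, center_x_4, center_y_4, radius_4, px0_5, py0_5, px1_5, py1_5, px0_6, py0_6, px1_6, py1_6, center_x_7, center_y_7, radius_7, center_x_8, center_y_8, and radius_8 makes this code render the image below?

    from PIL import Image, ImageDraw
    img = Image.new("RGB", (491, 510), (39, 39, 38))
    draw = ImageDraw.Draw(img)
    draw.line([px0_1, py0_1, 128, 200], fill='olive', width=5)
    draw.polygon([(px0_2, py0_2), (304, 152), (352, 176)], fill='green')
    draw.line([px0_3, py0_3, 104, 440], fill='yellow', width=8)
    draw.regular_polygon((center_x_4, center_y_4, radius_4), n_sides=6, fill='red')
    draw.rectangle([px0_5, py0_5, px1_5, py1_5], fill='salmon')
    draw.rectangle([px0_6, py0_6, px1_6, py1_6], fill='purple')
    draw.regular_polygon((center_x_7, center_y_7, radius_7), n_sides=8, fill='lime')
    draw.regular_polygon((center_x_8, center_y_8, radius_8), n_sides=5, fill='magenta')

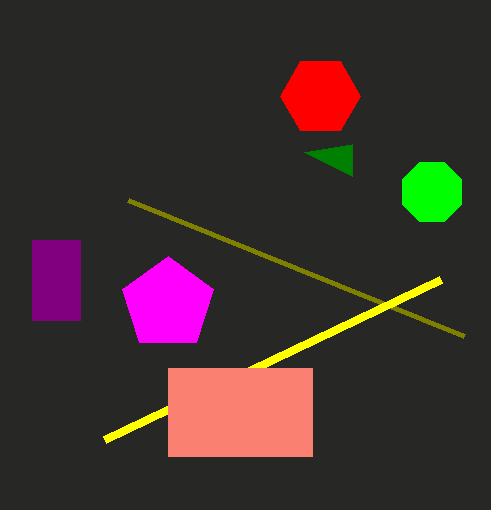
px0_1 = 464
py0_1 = 336
px0_2 = 352
py0_2 = 144
px0_3 = 440
py0_3 = 280
center_x_4 = 320
center_y_4 = 96
radius_4 = 40
px0_5 = 168
py0_5 = 368
px1_5 = 312
py1_5 = 456
px0_6 = 32
py0_6 = 240
px1_6 = 80
py1_6 = 320
center_x_7 = 432
center_y_7 = 192
radius_7 = 32
center_x_8 = 168
center_y_8 = 304
radius_8 = 48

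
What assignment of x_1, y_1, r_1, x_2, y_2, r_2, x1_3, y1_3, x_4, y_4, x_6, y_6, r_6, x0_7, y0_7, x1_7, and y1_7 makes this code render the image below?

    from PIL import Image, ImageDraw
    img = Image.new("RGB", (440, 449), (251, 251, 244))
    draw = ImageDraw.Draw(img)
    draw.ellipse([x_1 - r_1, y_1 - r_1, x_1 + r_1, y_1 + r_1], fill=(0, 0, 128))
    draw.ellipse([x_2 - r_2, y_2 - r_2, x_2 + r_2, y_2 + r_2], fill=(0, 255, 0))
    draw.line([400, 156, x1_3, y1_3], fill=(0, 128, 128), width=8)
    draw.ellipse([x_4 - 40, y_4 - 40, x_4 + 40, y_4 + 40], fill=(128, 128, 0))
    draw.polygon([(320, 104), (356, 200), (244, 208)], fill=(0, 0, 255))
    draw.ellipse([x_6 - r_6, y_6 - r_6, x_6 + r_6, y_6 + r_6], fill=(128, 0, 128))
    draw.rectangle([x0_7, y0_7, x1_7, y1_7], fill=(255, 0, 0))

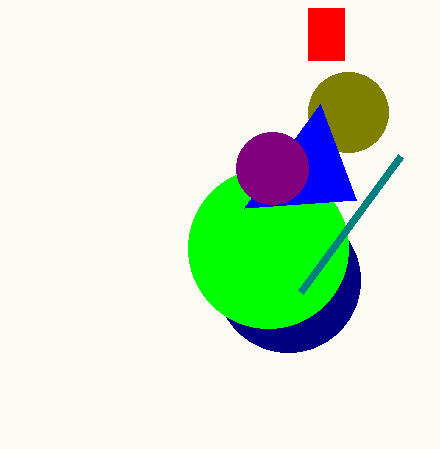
x_1 = 288, y_1 = 280, r_1 = 72, x_2 = 268, y_2 = 248, r_2 = 80, x1_3 = 300, y1_3 = 292, x_4 = 348, y_4 = 112, x_6 = 272, y_6 = 168, r_6 = 36, x0_7 = 308, y0_7 = 8, x1_7 = 344, y1_7 = 60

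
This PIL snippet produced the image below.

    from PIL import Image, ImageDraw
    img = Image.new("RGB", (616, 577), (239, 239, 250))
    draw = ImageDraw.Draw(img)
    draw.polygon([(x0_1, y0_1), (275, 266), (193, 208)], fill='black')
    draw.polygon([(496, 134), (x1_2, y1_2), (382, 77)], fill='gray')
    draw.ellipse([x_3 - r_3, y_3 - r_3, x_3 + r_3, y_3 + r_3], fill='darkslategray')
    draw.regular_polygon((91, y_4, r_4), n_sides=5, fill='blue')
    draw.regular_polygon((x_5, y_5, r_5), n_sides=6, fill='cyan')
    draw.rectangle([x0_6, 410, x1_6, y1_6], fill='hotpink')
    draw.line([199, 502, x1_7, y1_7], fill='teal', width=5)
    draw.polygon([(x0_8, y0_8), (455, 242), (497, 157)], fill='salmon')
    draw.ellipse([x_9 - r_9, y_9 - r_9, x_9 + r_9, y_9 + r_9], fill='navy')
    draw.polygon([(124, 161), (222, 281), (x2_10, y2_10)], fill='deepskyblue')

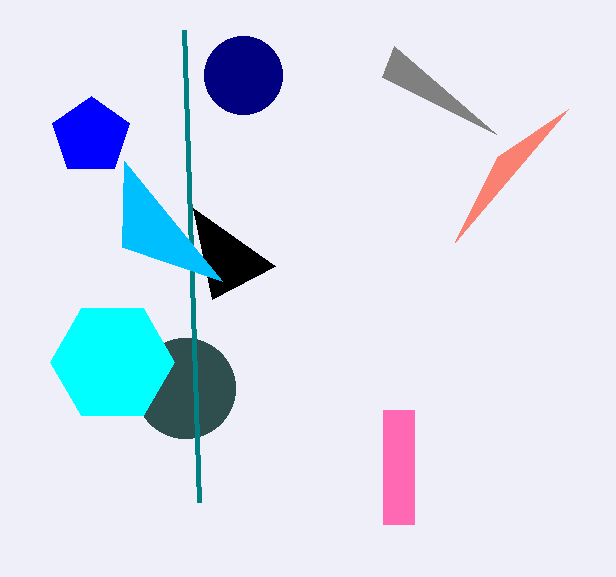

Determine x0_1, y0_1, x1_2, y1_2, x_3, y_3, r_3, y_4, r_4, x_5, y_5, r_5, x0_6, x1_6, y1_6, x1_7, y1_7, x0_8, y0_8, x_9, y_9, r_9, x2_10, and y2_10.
x0_1 = 212, y0_1 = 299, x1_2 = 394, y1_2 = 46, x_3 = 185, y_3 = 388, r_3 = 50, y_4 = 136, r_4 = 40, x_5 = 112, y_5 = 362, r_5 = 62, x0_6 = 383, x1_6 = 414, y1_6 = 524, x1_7 = 184, y1_7 = 30, x0_8 = 568, y0_8 = 109, x_9 = 243, y_9 = 75, r_9 = 39, x2_10 = 122, y2_10 = 247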